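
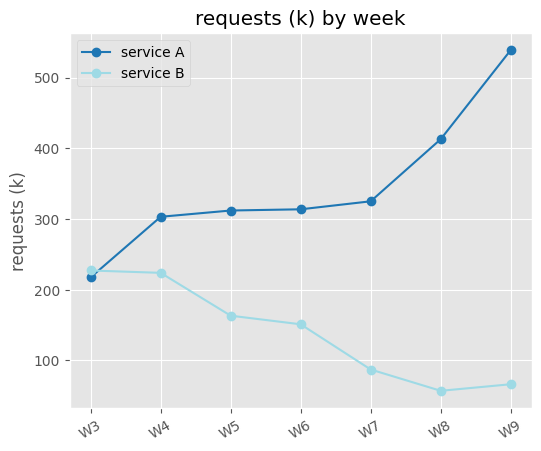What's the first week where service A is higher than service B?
W3: service A ≈ 200 vs service B ≈ 250 (not yet); W4: service A ≈ 300 vs service B ≈ 200 (first crossover).

W4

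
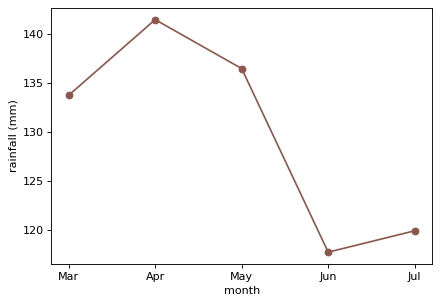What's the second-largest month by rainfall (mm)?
May

Top 3: Apr ≈ 142, May ≈ 136, Mar ≈ 134.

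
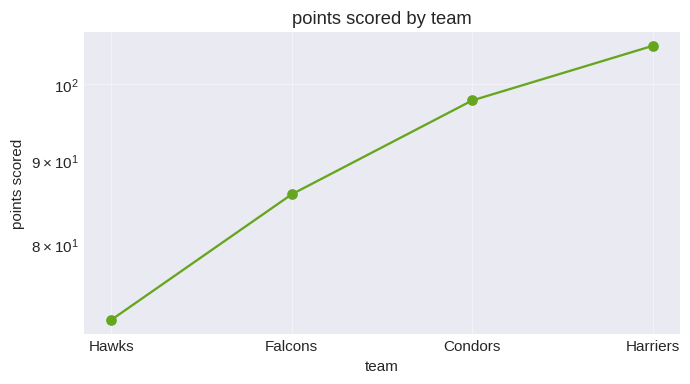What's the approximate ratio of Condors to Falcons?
Condors ≈ 100, Falcons ≈ 85; 100/85 ≈ 1.18.

≈ 1.18×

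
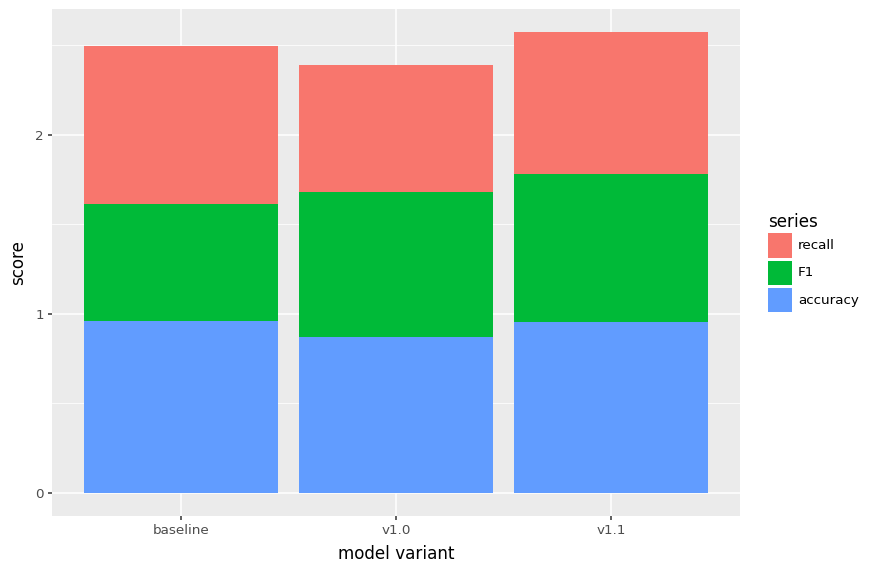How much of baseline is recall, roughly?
≈ 1.0

recall top ≈ 2.5, bottom ≈ 1.5; segment ≈ 1.0.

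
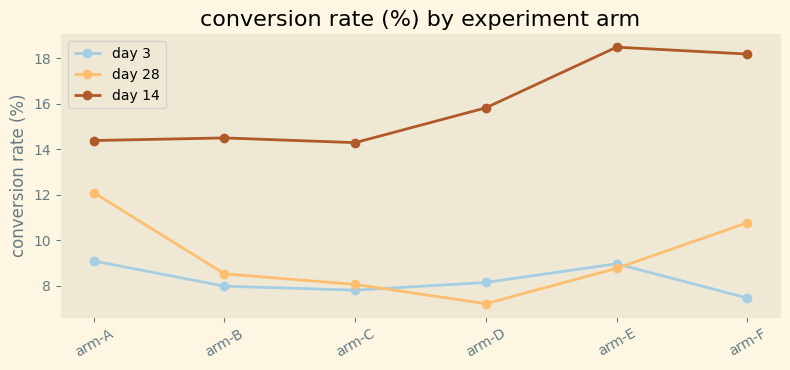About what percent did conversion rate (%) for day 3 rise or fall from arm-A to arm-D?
≈ -11.1%

arm-A ≈ 9, arm-D ≈ 8; (8 − 9) / 9 ≈ -11.1%.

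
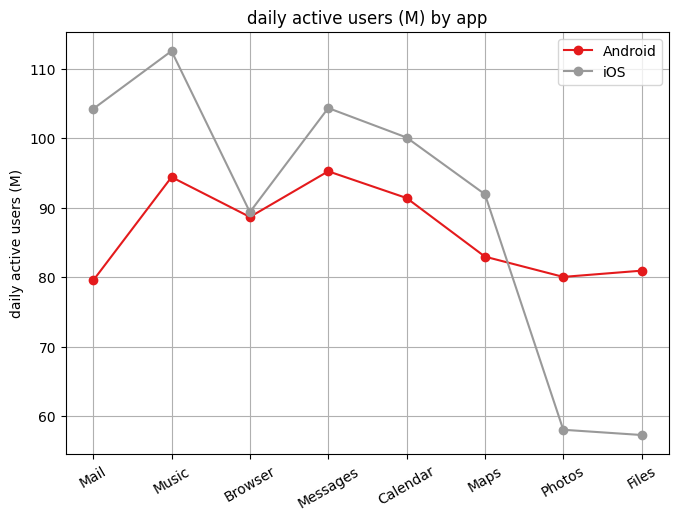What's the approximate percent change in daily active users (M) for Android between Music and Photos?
≈ -15.8%

Music ≈ 95, Photos ≈ 80; (80 − 95) / 95 ≈ -15.8%.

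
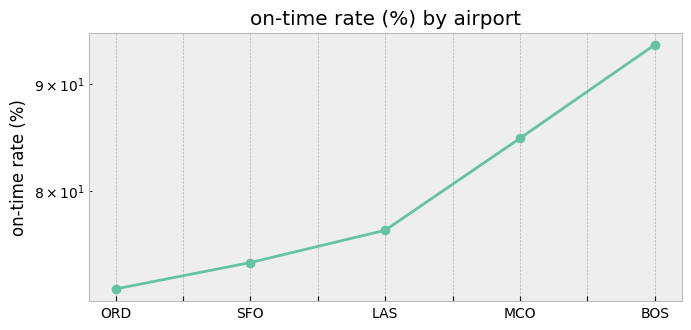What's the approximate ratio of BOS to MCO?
BOS ≈ 94, MCO ≈ 84; 94/84 ≈ 1.12.

≈ 1.12×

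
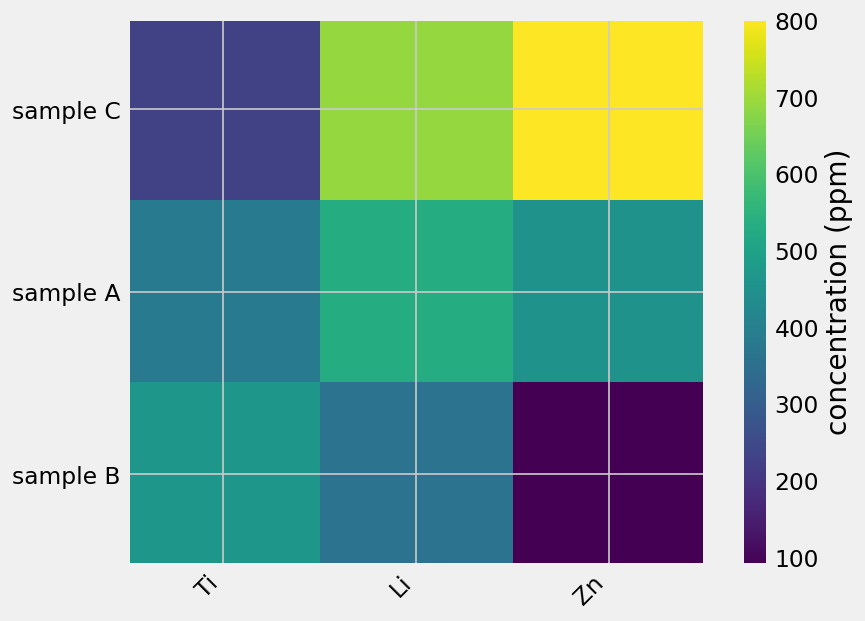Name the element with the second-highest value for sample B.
Li

Top 3 for sample B: Ti ≈ 500, Li ≈ 400, Zn ≈ 100.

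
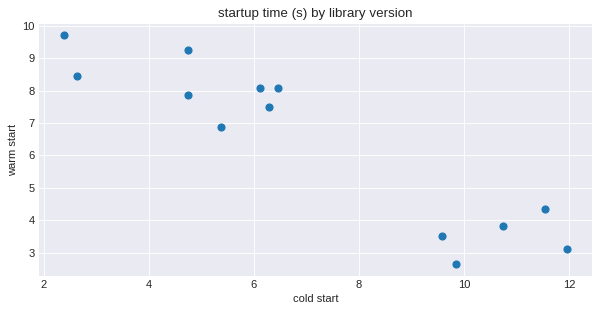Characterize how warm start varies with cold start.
negative, strong

Points are negatively correlated; strong (|r| ≈ 0.9).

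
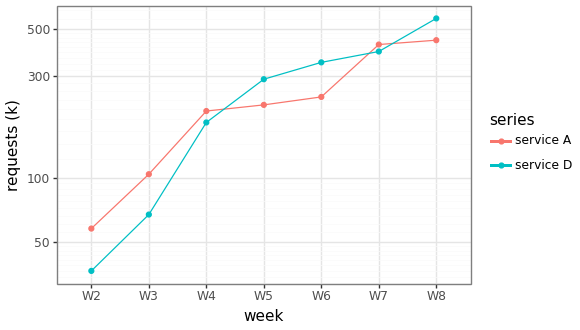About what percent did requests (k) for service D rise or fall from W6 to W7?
W6 ≈ 350, W7 ≈ 400; (400 − 350) / 350 ≈ +14.3%.

≈ +14.3%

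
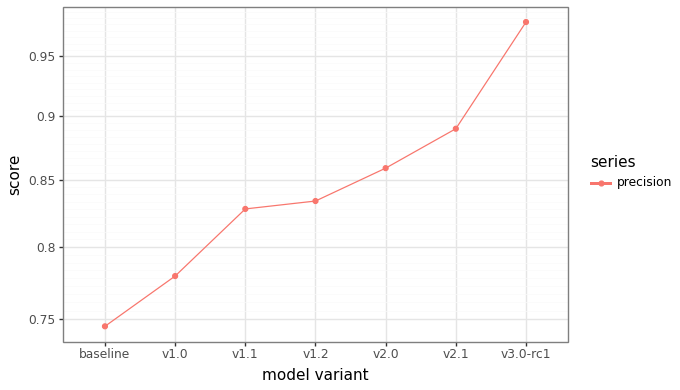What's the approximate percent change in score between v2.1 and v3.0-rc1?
v2.1 ≈ 0.90, v3.0-rc1 ≈ 0.98; (0.98 − 0.90) / 0.90 ≈ +8.9%.

≈ +8.9%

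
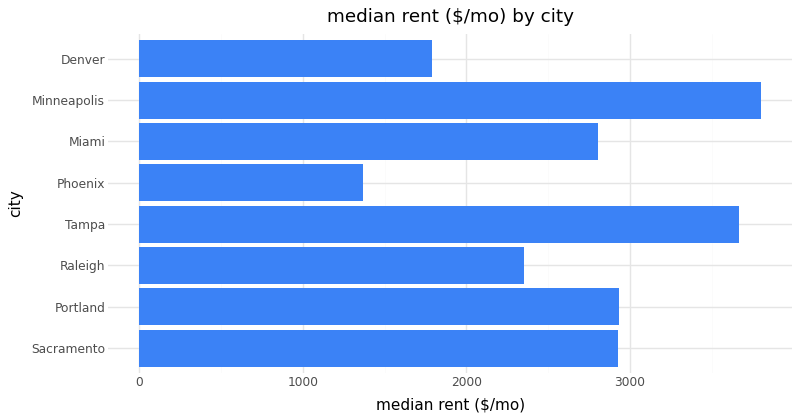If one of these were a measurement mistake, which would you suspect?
Phoenix

Phoenix ≈ 1500; the rest sit between ≈ 2000 and ≈ 4000.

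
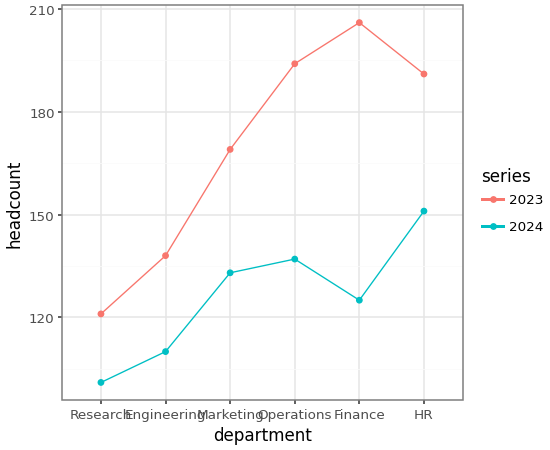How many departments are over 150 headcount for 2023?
4

Above 150: Marketing, Operations, Finance, HR.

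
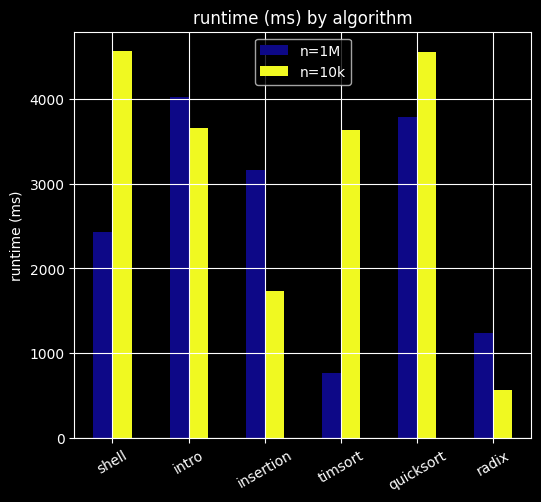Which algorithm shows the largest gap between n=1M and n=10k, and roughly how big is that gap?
timsort, ≈ 2500 ms

timsort: n=1M ≈ 1000, n=10k ≈ 3500 → gap ≈ 2500. Next-largest (shell) is only ≈ 2000.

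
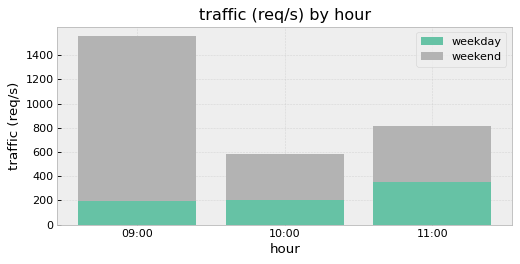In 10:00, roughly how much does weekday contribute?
≈ 200

weekday top ≈ 200, bottom ≈ 0; segment ≈ 200.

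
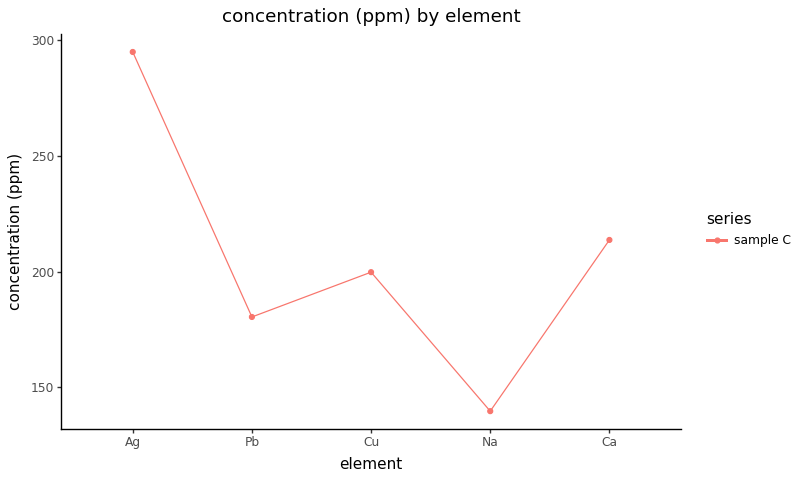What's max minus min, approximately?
≈ 160

Max Ag ≈ 300, min Na ≈ 140; range ≈ 160.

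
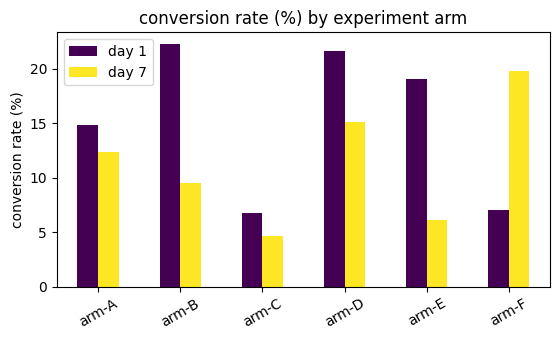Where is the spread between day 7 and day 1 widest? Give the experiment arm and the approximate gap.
arm-E: day 7 ≈ 6, day 1 ≈ 20 → gap ≈ 14. Next-largest (arm-B) is only ≈ 12.

arm-E, ≈ 14 %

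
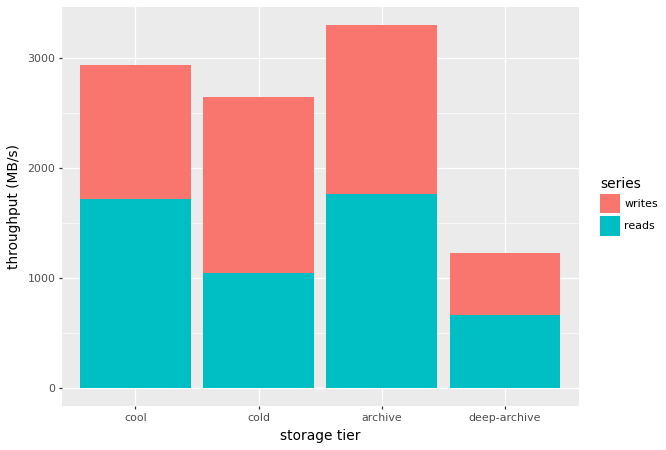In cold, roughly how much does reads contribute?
reads top ≈ 1000, bottom ≈ 0; segment ≈ 1000.

≈ 1000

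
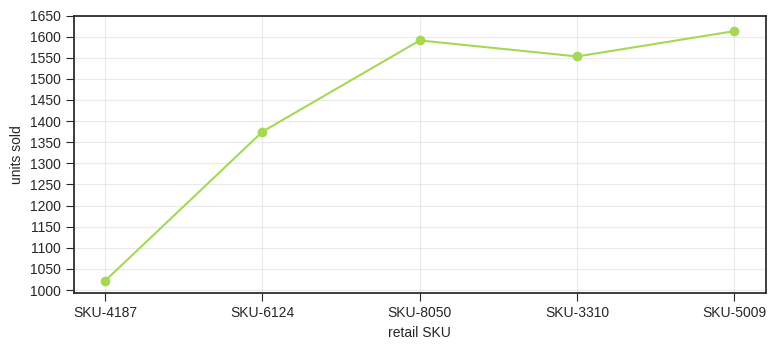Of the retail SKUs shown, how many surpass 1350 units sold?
Above 1350: SKU-6124, SKU-8050, SKU-3310, SKU-5009.

4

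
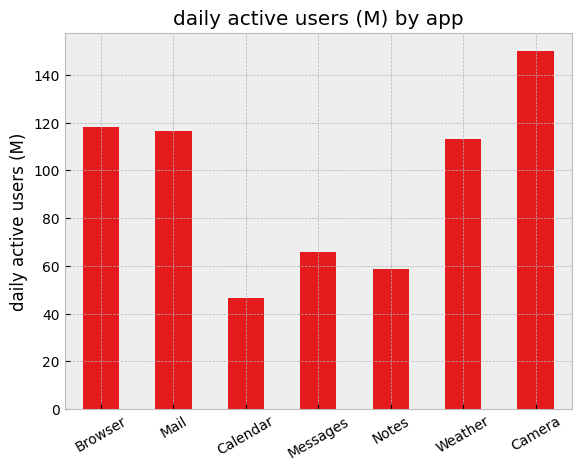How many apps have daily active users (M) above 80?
Above 80: Browser, Mail, Weather, Camera.

4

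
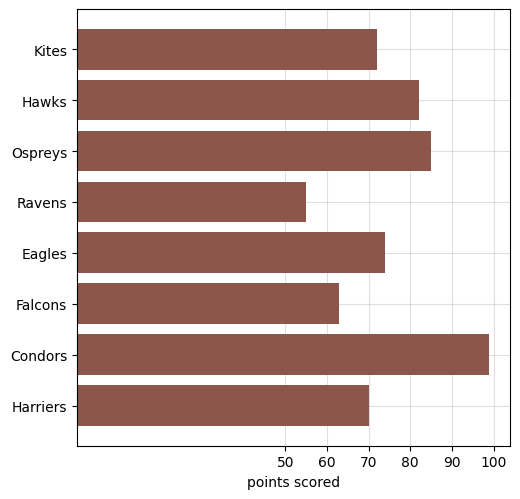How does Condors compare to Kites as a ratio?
Condors ≈ 100, Kites ≈ 70; 100/70 ≈ 1.43.

≈ 1.43×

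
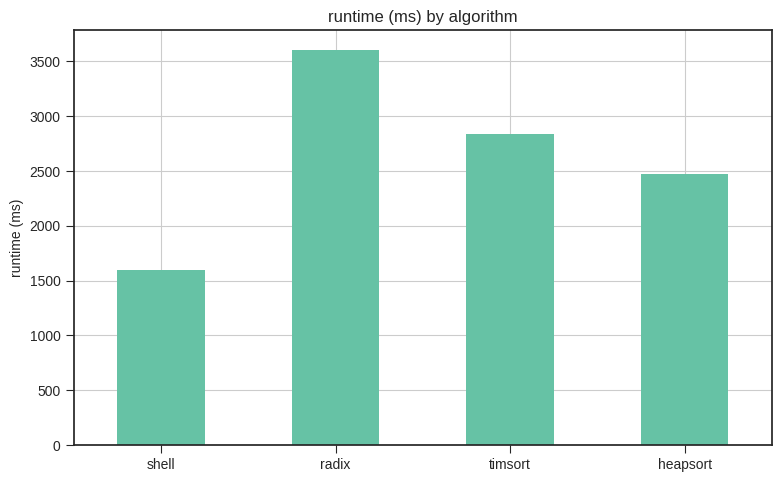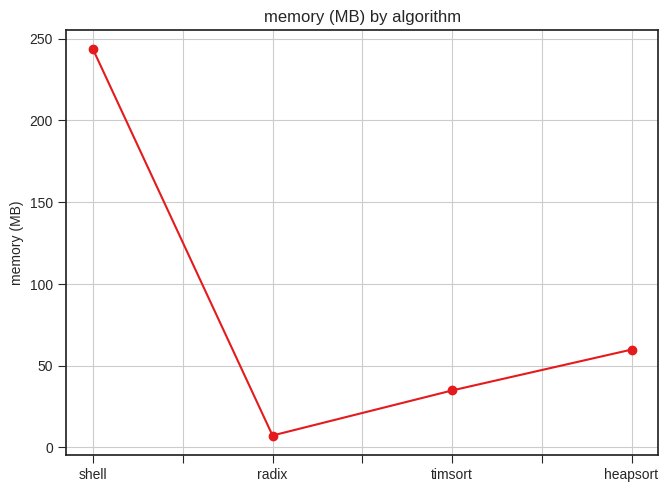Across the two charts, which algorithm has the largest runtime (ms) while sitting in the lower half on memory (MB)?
Chart 2 median memory (MB) ≈ 50; below-median algorithms: radix, timsort. Among those, radix has the highest runtime (ms) (≈ 3500).

radix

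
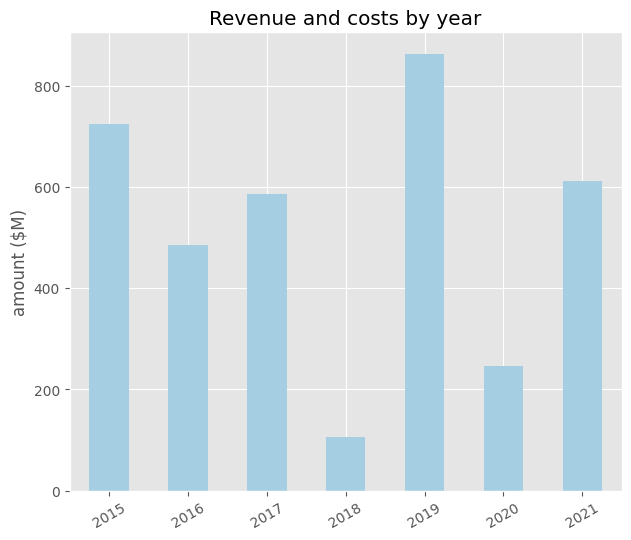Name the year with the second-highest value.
2015

Top 3: 2019 ≈ 900, 2015 ≈ 700, 2021 ≈ 600.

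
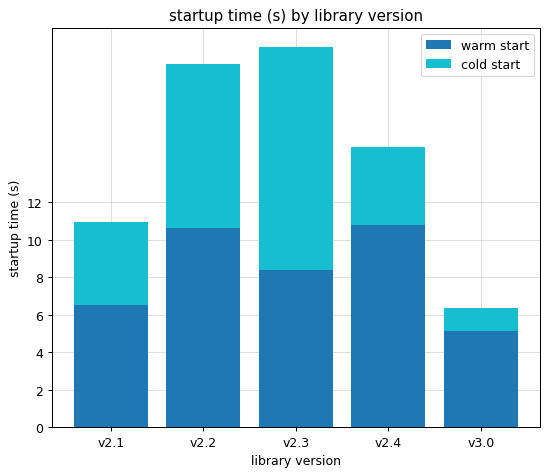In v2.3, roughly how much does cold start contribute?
≈ 12

cold start top ≈ 20, bottom ≈ 8; segment ≈ 12.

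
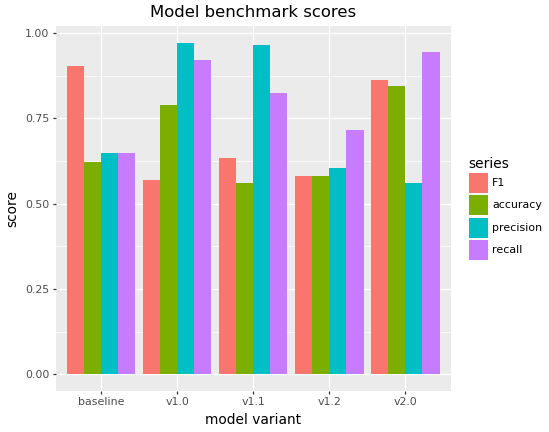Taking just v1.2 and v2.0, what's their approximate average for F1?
≈ 0.75

(0.6 + 0.9) / 2 ≈ 0.75.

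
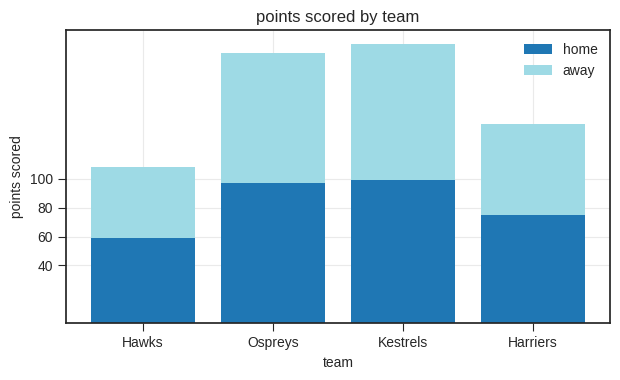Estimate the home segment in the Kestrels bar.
≈ 100

home top ≈ 100, bottom ≈ 0; segment ≈ 100.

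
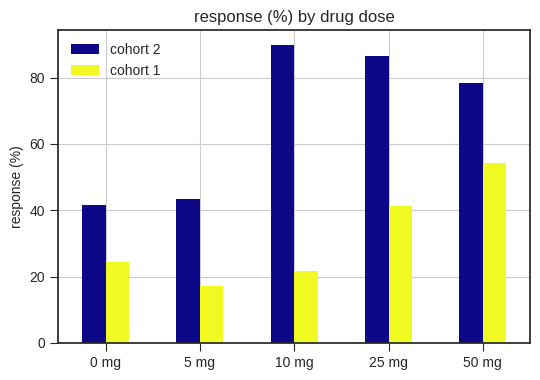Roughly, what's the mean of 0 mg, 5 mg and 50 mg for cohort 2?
(40 + 40 + 80) / 3 ≈ 53.

≈ 53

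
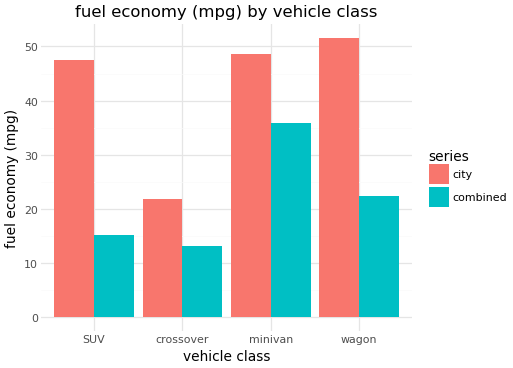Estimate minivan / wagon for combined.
≈ 1.75×

minivan ≈ 35, wagon ≈ 20; 35/20 ≈ 1.75.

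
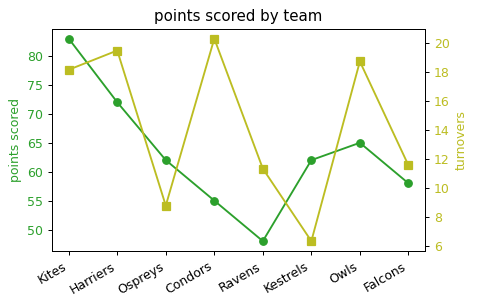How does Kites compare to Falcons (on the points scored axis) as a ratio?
≈ 1.42×

Kites ≈ 85, Falcons ≈ 60; 85/60 ≈ 1.42.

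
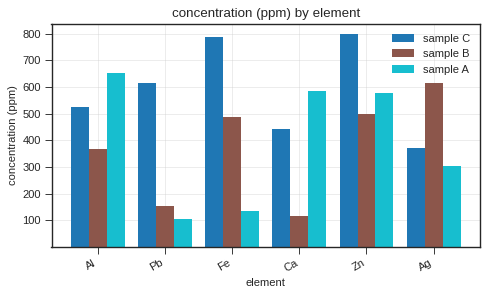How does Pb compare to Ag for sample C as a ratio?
≈ 1.5×

Pb ≈ 600, Ag ≈ 400; 600/400 ≈ 1.5.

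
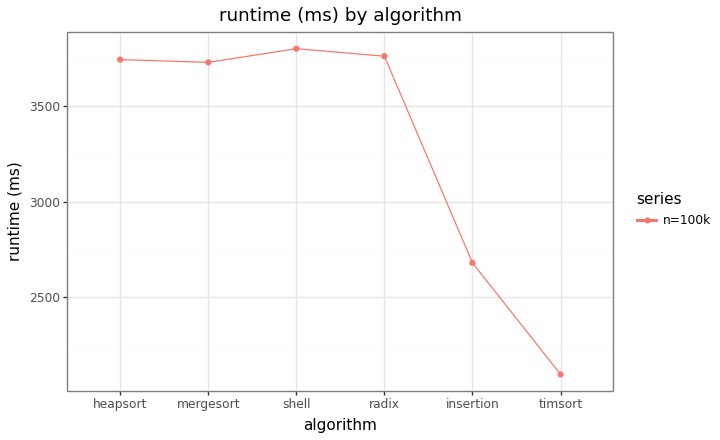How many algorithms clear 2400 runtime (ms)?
Above 2400: heapsort, mergesort, shell, radix, insertion.

5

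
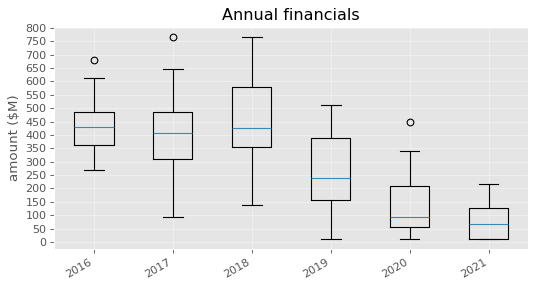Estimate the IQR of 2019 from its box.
Q3 ≈ 400, Q1 ≈ 150; IQR ≈ 250.

≈ 250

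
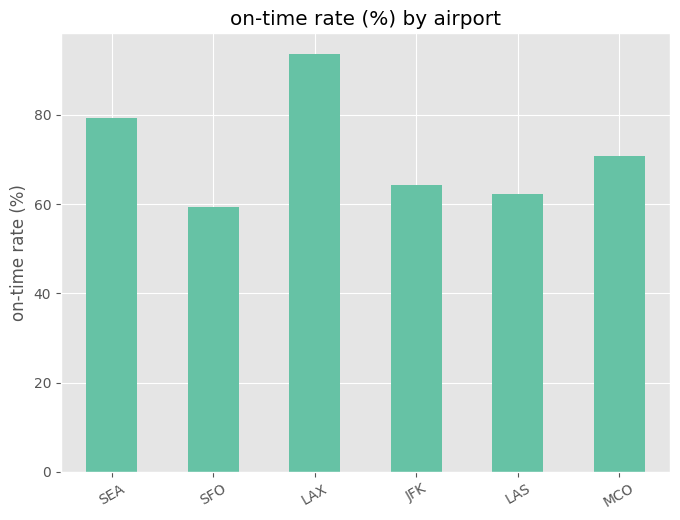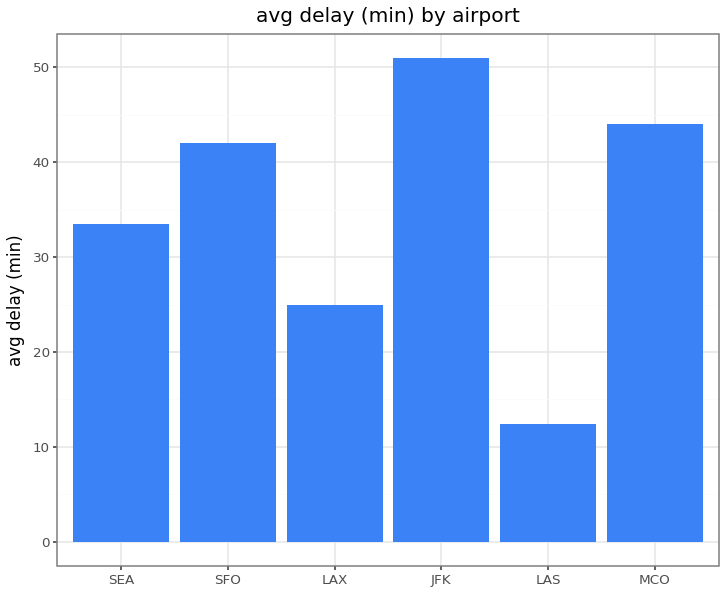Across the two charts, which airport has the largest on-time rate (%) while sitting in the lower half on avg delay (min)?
LAX

Chart 2 median avg delay (min) ≈ 40; below-median airports: SEA, LAX, LAS. Among those, LAX has the highest on-time rate (%) (≈ 90).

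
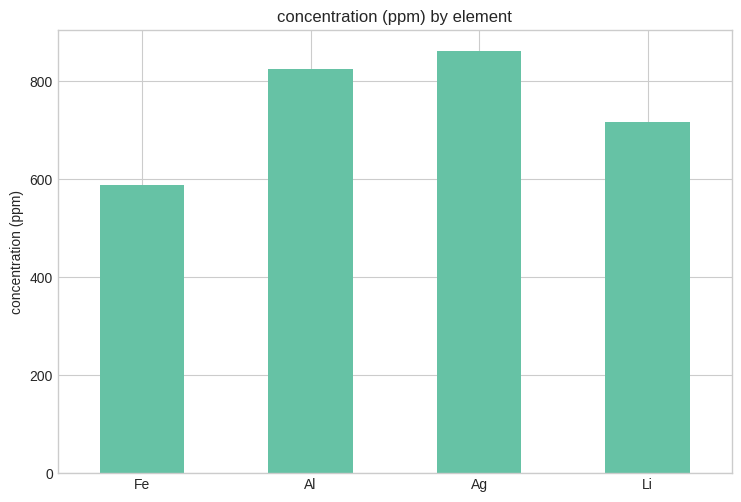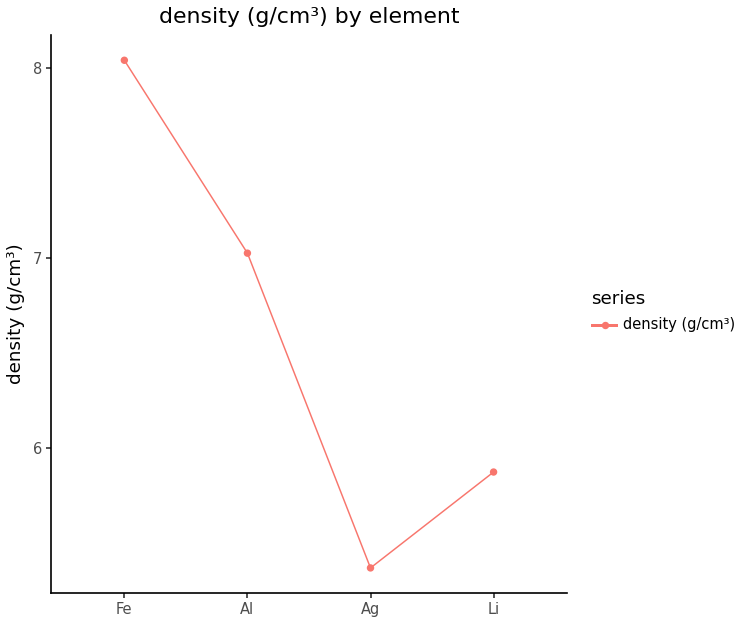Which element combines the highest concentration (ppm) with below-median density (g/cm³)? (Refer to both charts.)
Ag

Chart 2 median density (g/cm³) ≈ 6; below-median elements: Ag, Li. Among those, Ag has the highest concentration (ppm) (≈ 900).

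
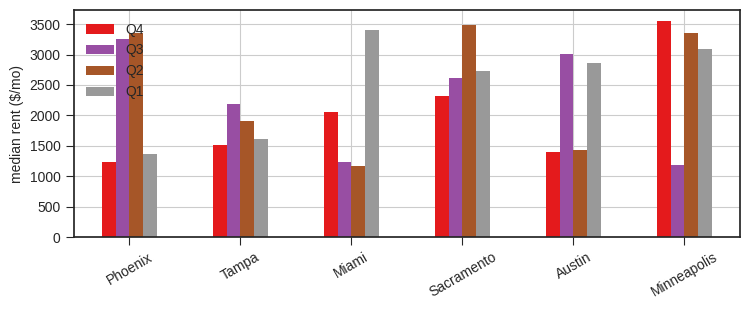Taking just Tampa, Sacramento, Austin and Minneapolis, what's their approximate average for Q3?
≈ 2125

(2000 + 2500 + 3000 + 1000) / 4 ≈ 2125.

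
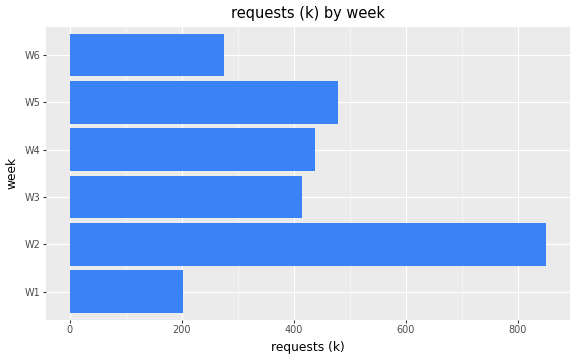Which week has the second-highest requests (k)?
W5

Top 3: W2 ≈ 900, W5 ≈ 500, W4 ≈ 400.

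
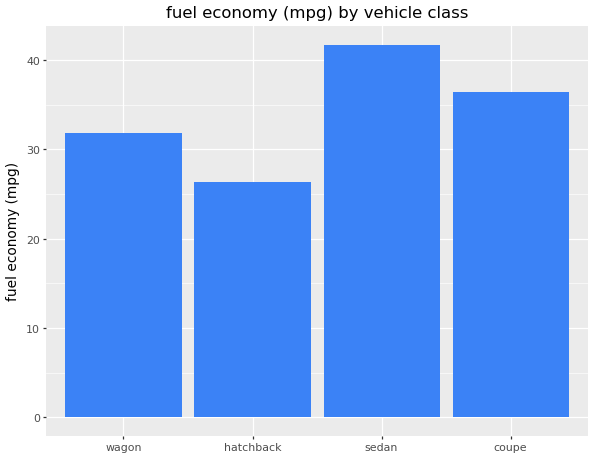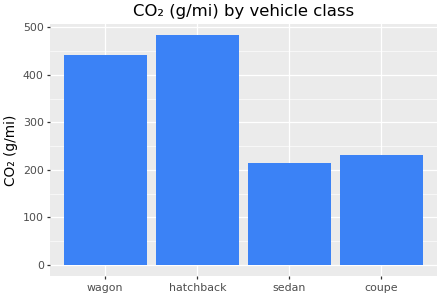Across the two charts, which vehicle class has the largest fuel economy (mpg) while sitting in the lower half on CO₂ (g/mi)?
Chart 2 median CO₂ (g/mi) ≈ 350; below-median vehicle classes: sedan, coupe. Among those, sedan has the highest fuel economy (mpg) (≈ 40).

sedan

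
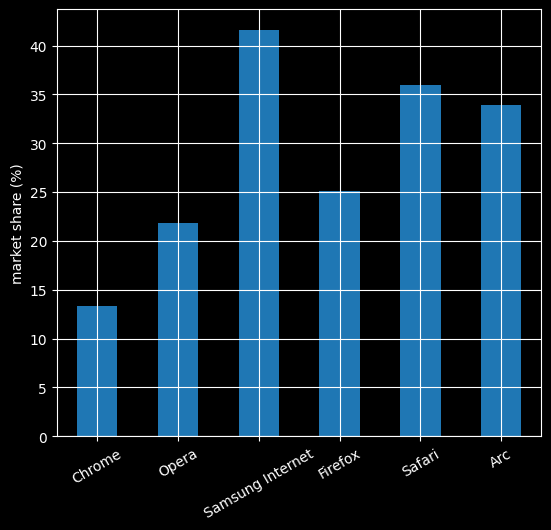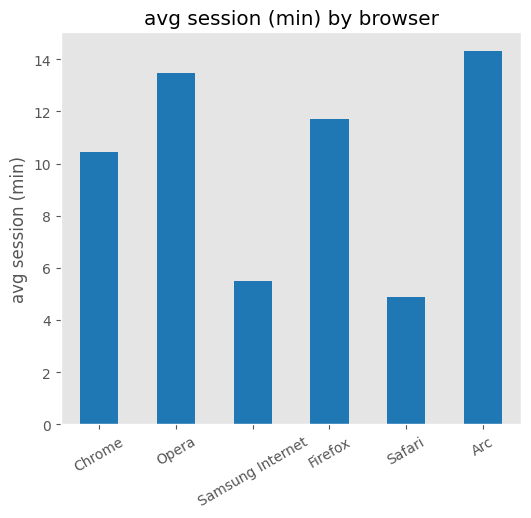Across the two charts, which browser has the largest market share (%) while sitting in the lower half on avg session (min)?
Chart 2 median avg session (min) ≈ 12; below-median browsers: Chrome, Samsung Internet, Safari. Among those, Samsung Internet has the highest market share (%) (≈ 40).

Samsung Internet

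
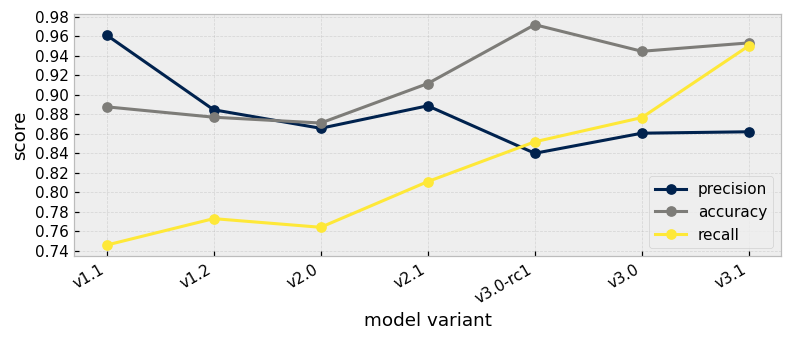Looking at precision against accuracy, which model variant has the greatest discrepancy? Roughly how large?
v3.0-rc1: precision ≈ 0.84, accuracy ≈ 0.98 → gap ≈ 0.14. Next-largest (v3.1) is only ≈ 0.10.

v3.0-rc1, ≈ 0.14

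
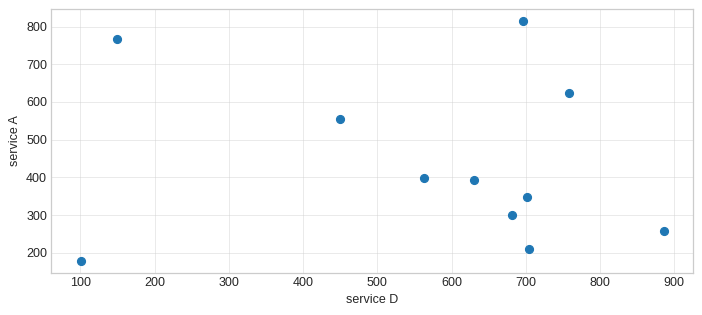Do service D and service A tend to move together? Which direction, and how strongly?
Points are roughly uncorrelated; weak (|r| ≈ 0.1).

no clear correlation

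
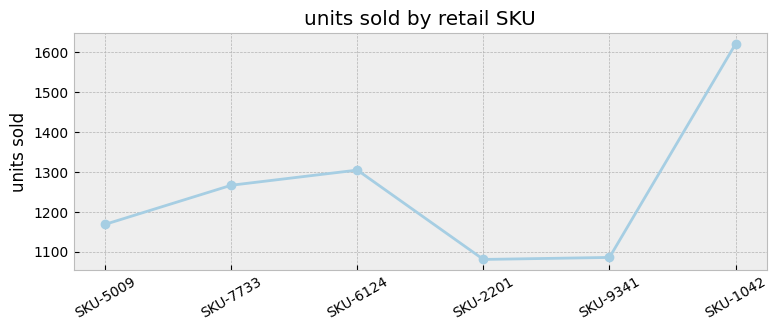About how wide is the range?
≈ 500

Max SKU-1042 ≈ 1600, min SKU-2201 ≈ 1100; range ≈ 500.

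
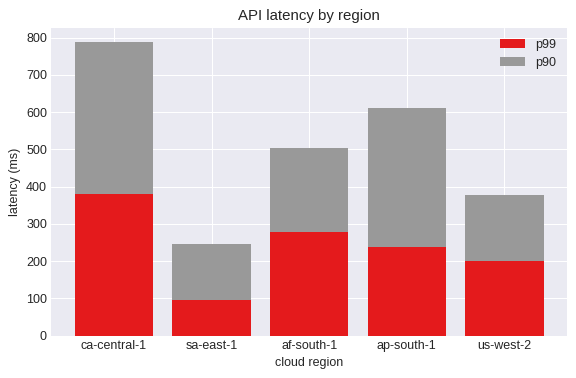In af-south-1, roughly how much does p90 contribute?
p90 top ≈ 500, bottom ≈ 300; segment ≈ 200.

≈ 200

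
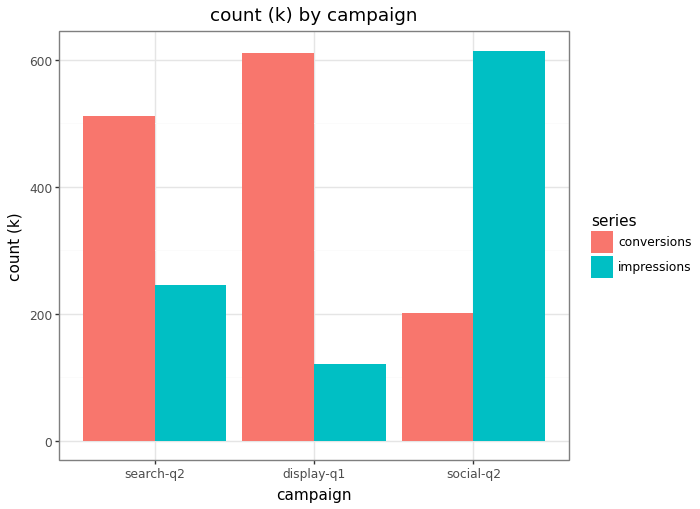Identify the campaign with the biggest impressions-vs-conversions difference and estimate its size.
display-q1, ≈ 500 k

display-q1: impressions ≈ 100, conversions ≈ 600 → gap ≈ 500. Next-largest (social-q2) is only ≈ 400.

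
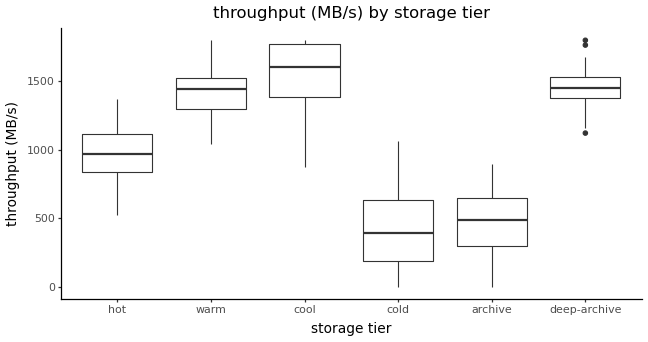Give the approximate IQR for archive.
≈ 300

Q3 ≈ 600, Q1 ≈ 300; IQR ≈ 300.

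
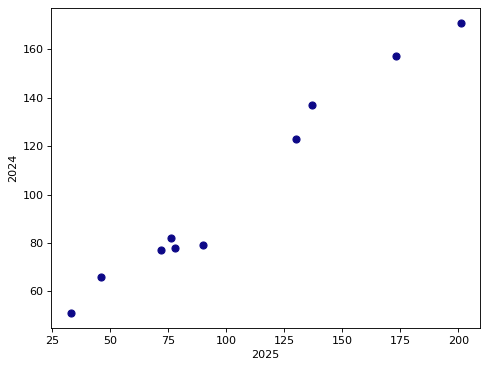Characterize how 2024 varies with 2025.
positive, strong

Points are positively correlated; strong (|r| ≈ 1.0).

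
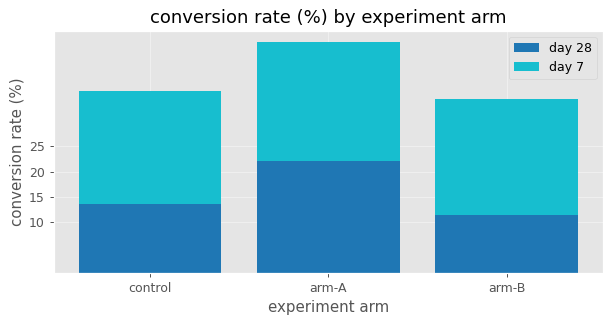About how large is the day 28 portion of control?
≈ 15

day 28 top ≈ 15, bottom ≈ 0; segment ≈ 15.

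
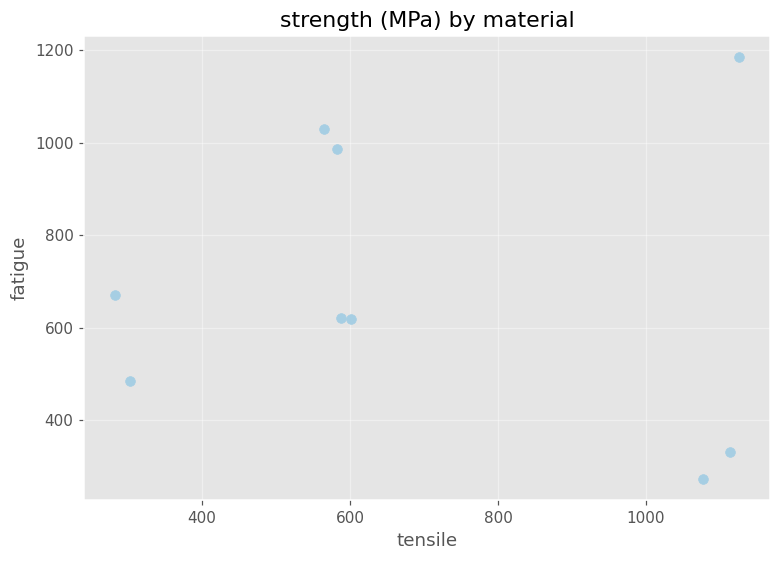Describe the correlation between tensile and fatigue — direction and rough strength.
Points are roughly uncorrelated; weak (|r| ≈ 0.1).

no clear correlation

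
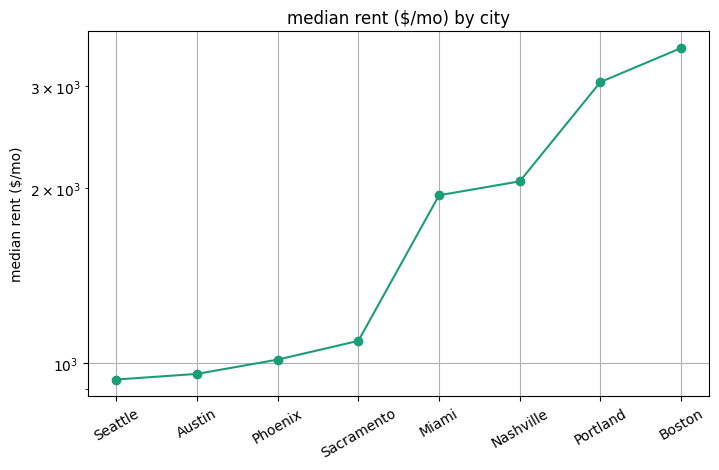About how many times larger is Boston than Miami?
≈ 1.75×

Boston ≈ 3500, Miami ≈ 2000; 3500/2000 ≈ 1.75.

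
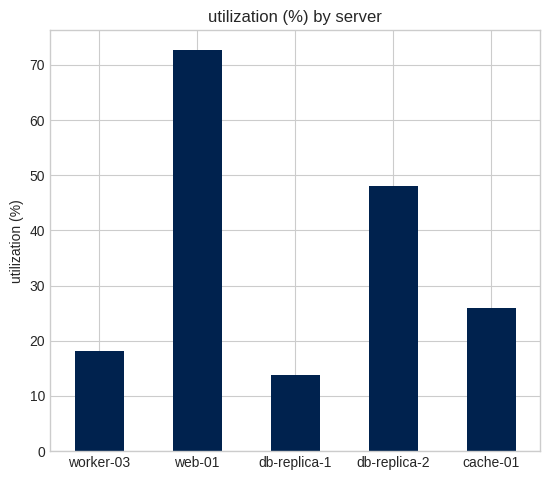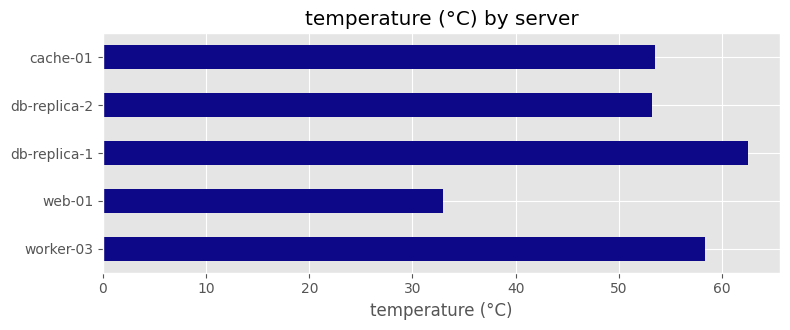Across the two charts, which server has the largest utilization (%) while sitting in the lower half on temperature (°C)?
Chart 2 median temperature (°C) ≈ 50; below-median servers: web-01, db-replica-2. Among those, web-01 has the highest utilization (%) (≈ 70).

web-01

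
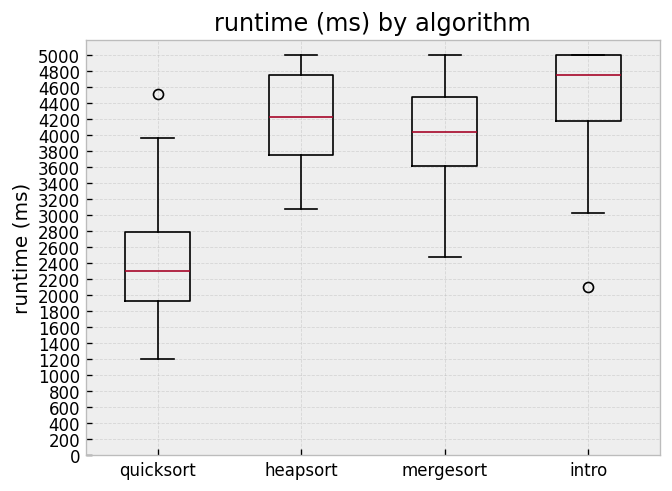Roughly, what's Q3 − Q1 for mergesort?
Q3 ≈ 4400, Q1 ≈ 3600; IQR ≈ 800.

≈ 800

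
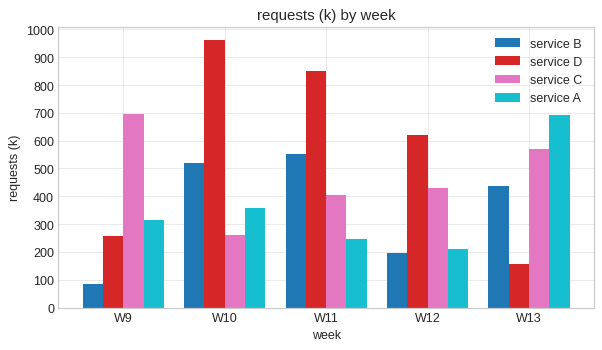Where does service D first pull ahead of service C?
W10

W9: service D ≈ 300 vs service C ≈ 700 (not yet); W10: service D ≈ 1000 vs service C ≈ 300 (first crossover).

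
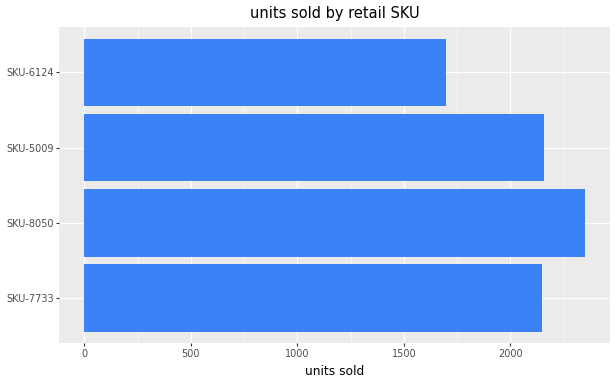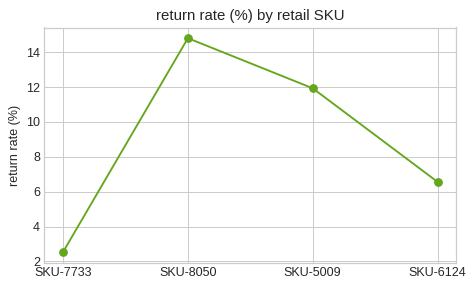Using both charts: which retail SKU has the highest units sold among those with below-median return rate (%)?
SKU-7733

Chart 2 median return rate (%) ≈ 10; below-median retail SKUs: SKU-7733, SKU-6124. Among those, SKU-7733 has the highest units sold (≈ 2000).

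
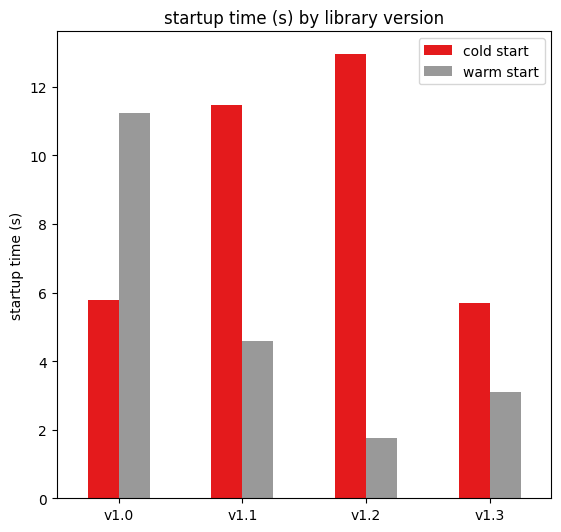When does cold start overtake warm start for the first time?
v1.1

v1.0: cold start ≈ 6 vs warm start ≈ 12 (not yet); v1.1: cold start ≈ 12 vs warm start ≈ 4 (first crossover).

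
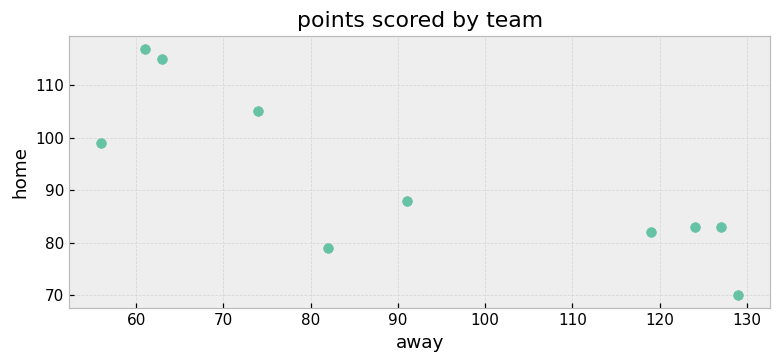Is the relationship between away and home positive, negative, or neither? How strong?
Points are negatively correlated; strong (|r| ≈ 0.8).

negative, strong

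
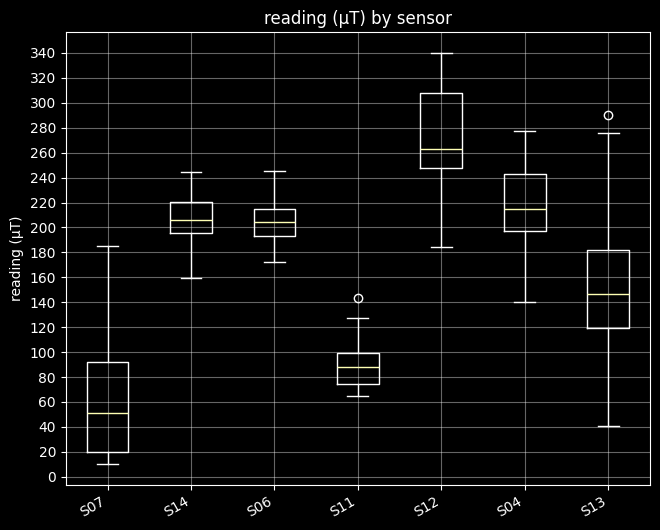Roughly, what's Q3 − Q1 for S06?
≈ 20

Q3 ≈ 220, Q1 ≈ 200; IQR ≈ 20.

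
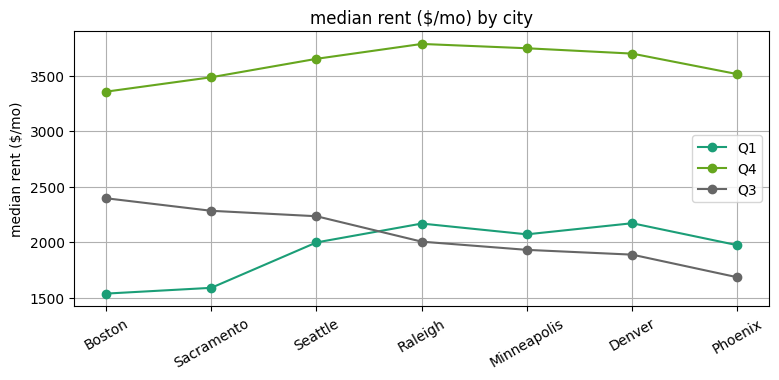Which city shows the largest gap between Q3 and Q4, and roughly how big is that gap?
Phoenix, ≈ 2000 $/mo

Phoenix: Q3 ≈ 1600, Q4 ≈ 3600 → gap ≈ 2000. Next-largest (Minneapolis) is only ≈ 1800.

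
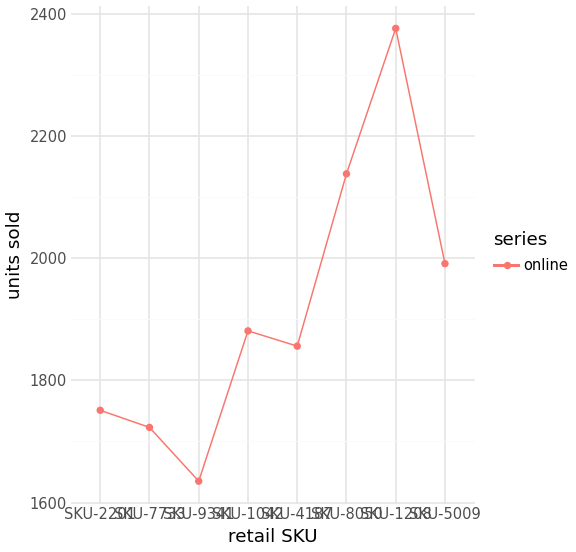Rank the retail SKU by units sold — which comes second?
Top 3: SKU-1208 ≈ 2400, SKU-8050 ≈ 2100, SKU-5009 ≈ 2000.

SKU-8050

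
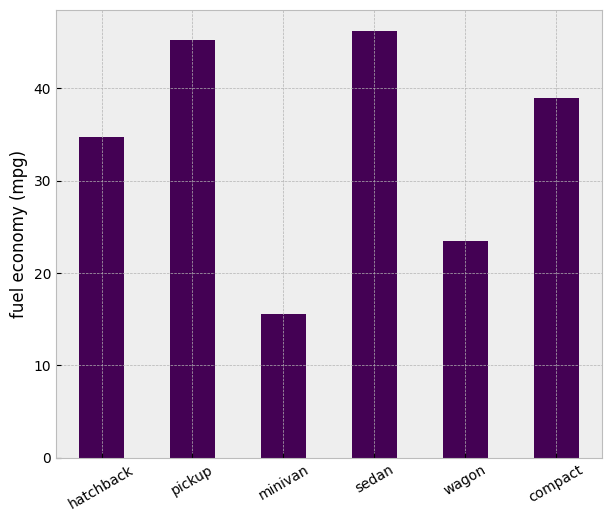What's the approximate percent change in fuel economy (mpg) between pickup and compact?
≈ -11.1%

pickup ≈ 45, compact ≈ 40; (40 − 45) / 45 ≈ -11.1%.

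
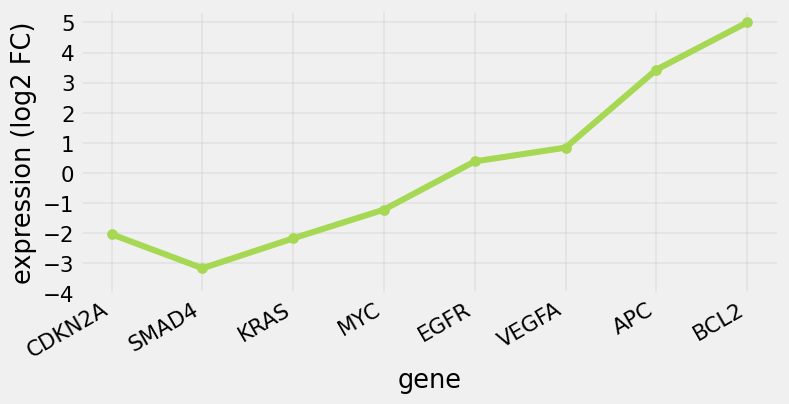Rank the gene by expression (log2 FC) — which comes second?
Top 3: BCL2 ≈ 5, APC ≈ 3, VEGFA ≈ 1.

APC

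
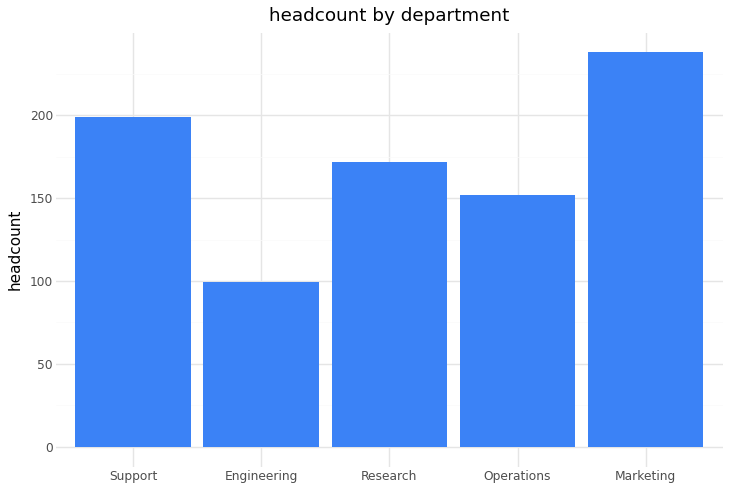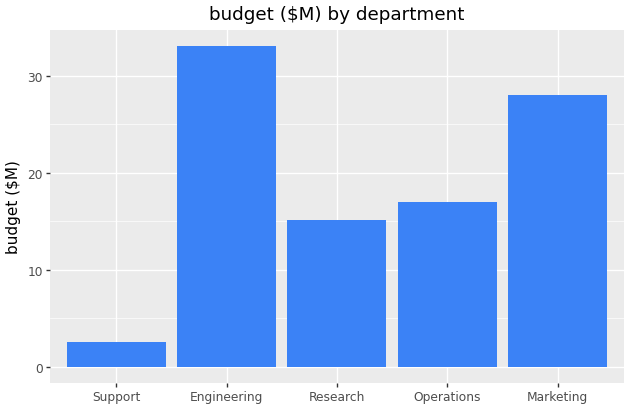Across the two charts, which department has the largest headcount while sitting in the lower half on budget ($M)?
Chart 2 median budget ($M) ≈ 15; below-median departments: Support, Research. Among those, Support has the highest headcount (≈ 200).

Support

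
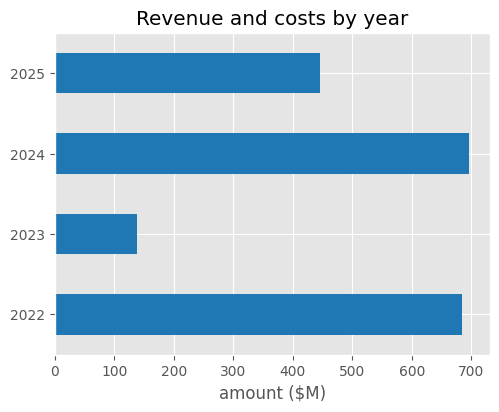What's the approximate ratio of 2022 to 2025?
≈ 1.75×

2022 ≈ 700, 2025 ≈ 400; 700/400 ≈ 1.75.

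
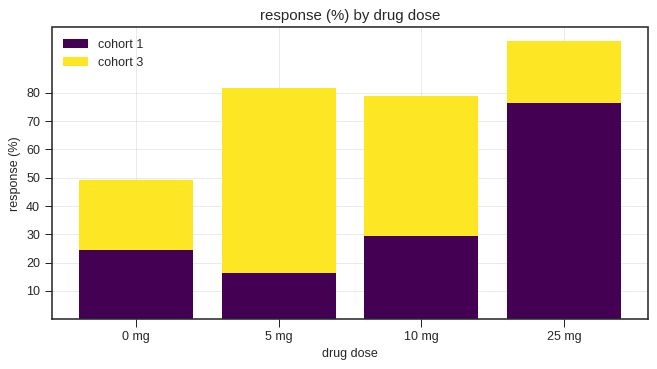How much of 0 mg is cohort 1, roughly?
cohort 1 top ≈ 20, bottom ≈ 0; segment ≈ 20.

≈ 20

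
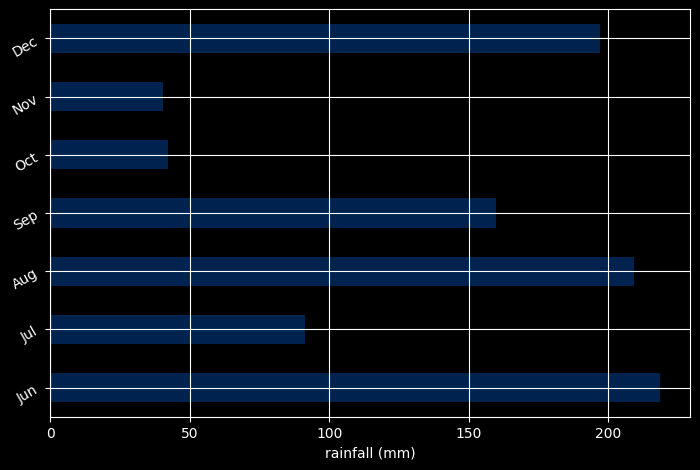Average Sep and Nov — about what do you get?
≈ 100

(160 + 40) / 2 ≈ 100.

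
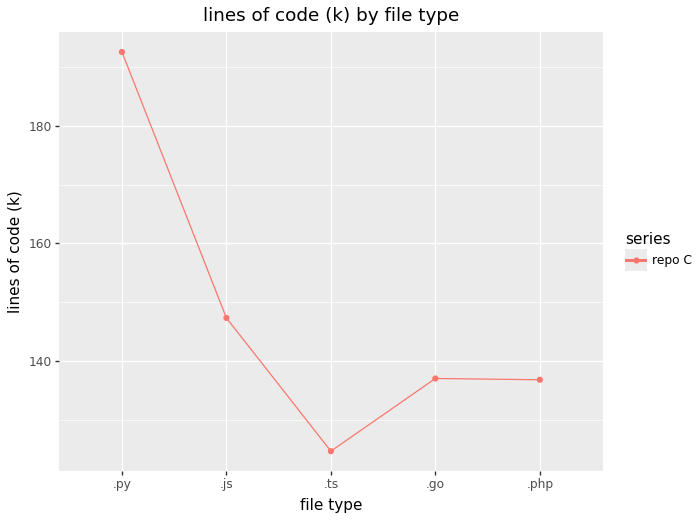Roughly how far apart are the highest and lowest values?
≈ 70

Max .py ≈ 190, min .ts ≈ 120; range ≈ 70.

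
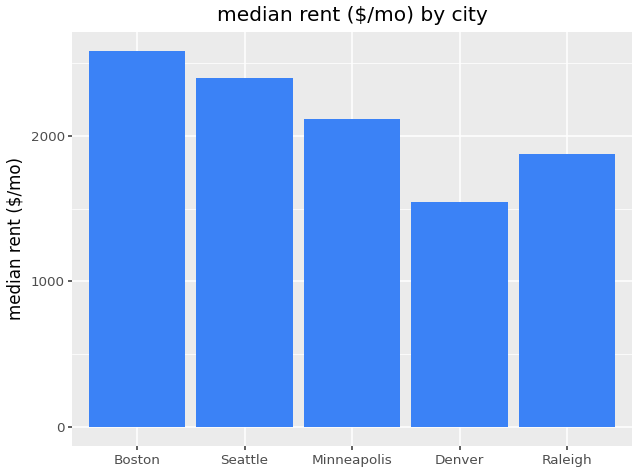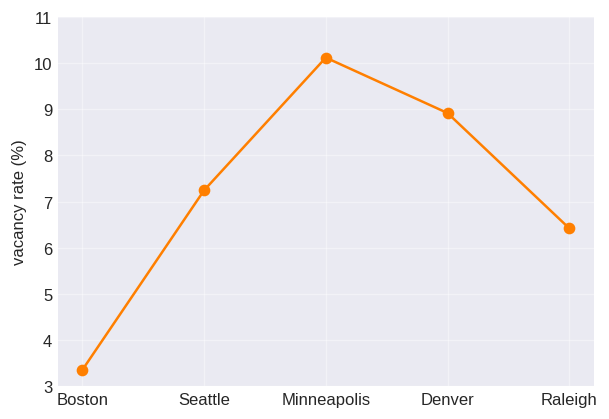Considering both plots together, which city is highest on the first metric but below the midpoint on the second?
Boston

Chart 2 median vacancy rate (%) ≈ 7; below-median cities: Boston, Raleigh. Among those, Boston has the highest median rent ($/mo) (≈ 2500).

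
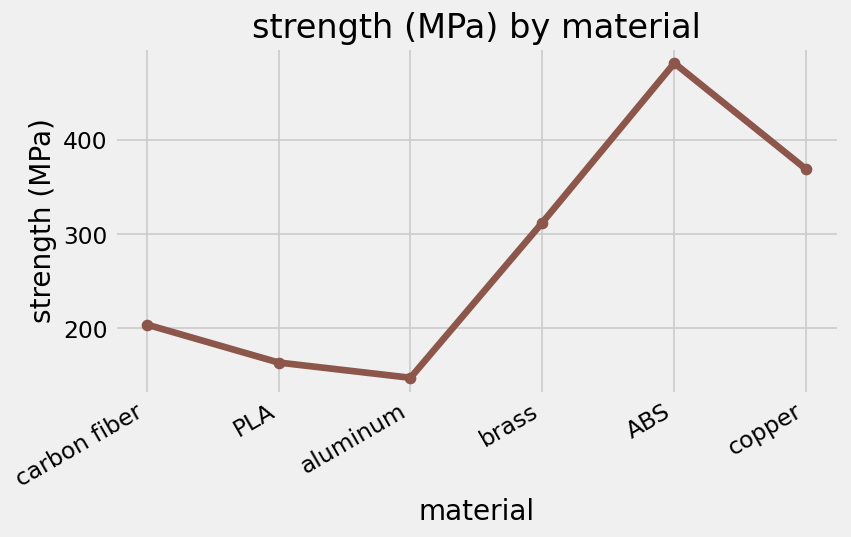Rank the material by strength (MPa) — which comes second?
copper

Top 3: ABS ≈ 500, copper ≈ 350, brass ≈ 300.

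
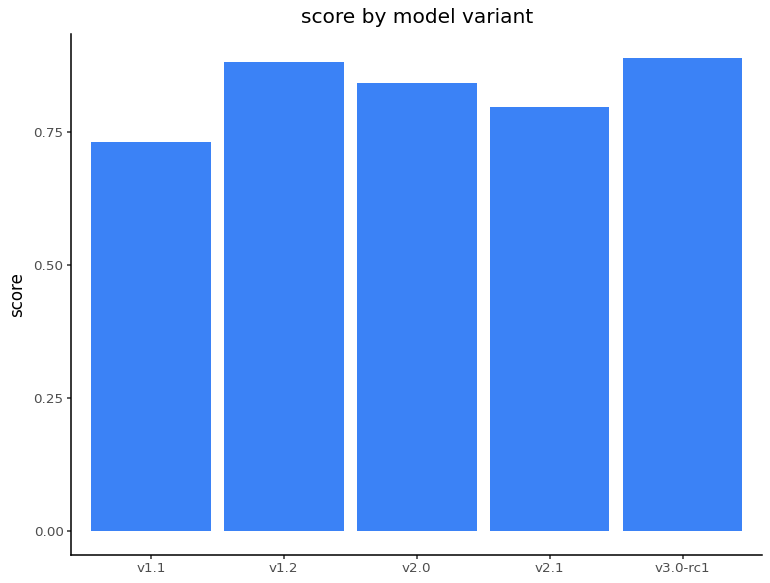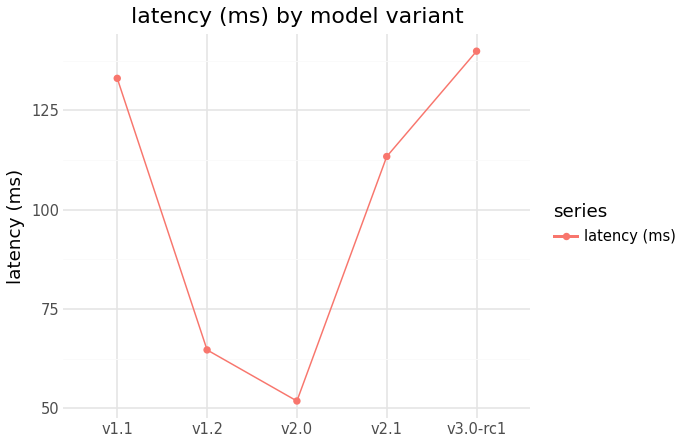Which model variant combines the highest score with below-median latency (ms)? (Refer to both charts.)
Chart 2 median latency (ms) ≈ 120; below-median model variants: v1.2, v2.0. Among those, v1.2 has the highest score (≈ 0.9).

v1.2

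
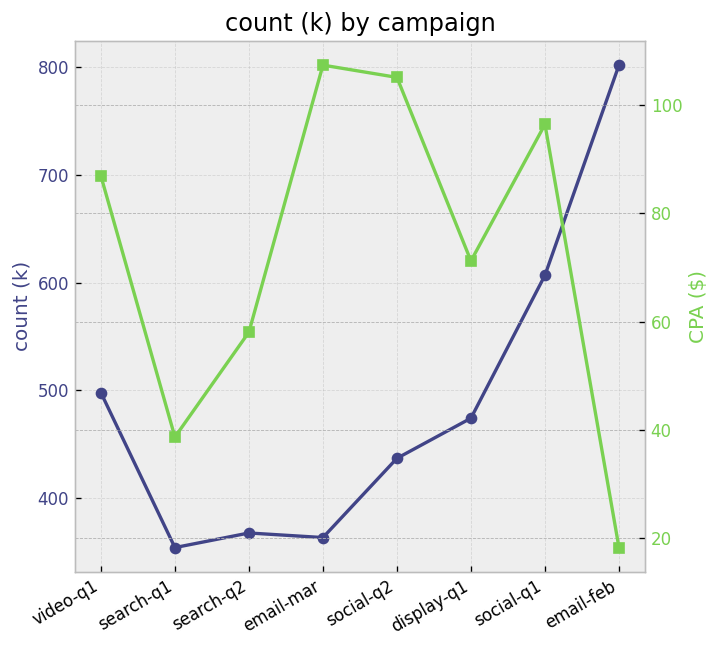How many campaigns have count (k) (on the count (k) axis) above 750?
1

Above 750: email-feb.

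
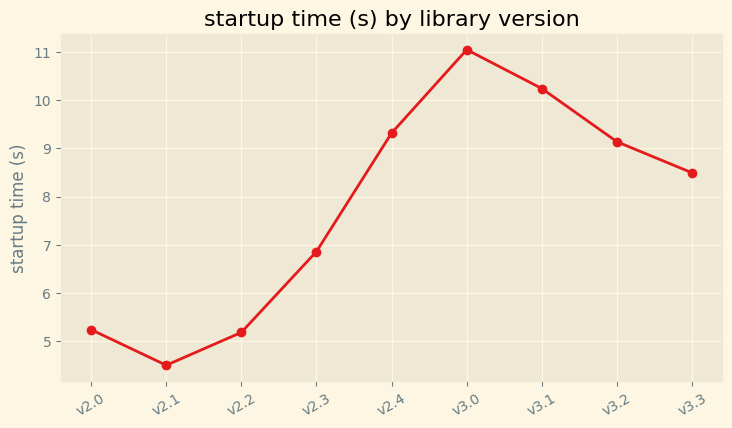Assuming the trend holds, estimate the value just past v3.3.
Last three: 10, 9, 8 → slope ≈ -1/step → next ≈ 7.

≈ 7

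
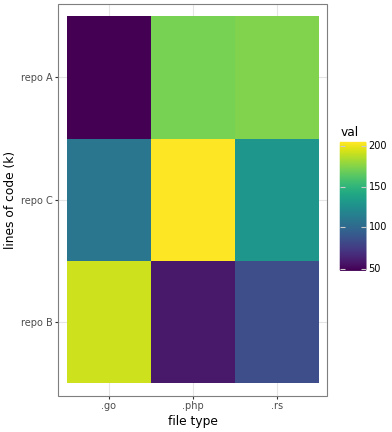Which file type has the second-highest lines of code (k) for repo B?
Top 3 for repo B: .go ≈ 200, .rs ≈ 80, .php ≈ 60.

.rs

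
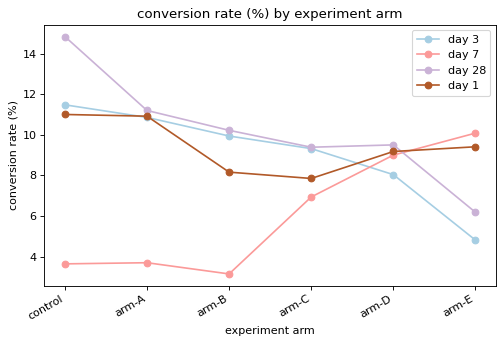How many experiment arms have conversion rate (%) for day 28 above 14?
1

Above 14: control.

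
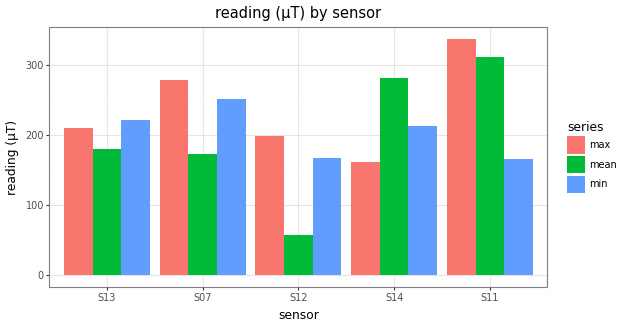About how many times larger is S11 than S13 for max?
S11 ≈ 350, S13 ≈ 200; 350/200 ≈ 1.75.

≈ 1.75×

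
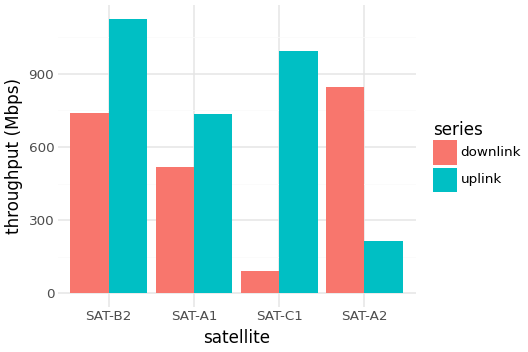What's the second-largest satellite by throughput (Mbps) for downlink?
SAT-B2

Top 3 for downlink: SAT-A2 ≈ 800, SAT-B2 ≈ 700, SAT-A1 ≈ 500.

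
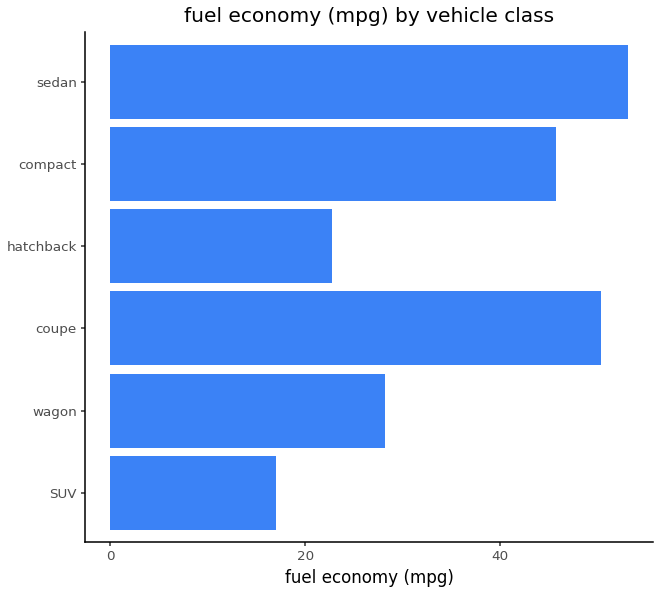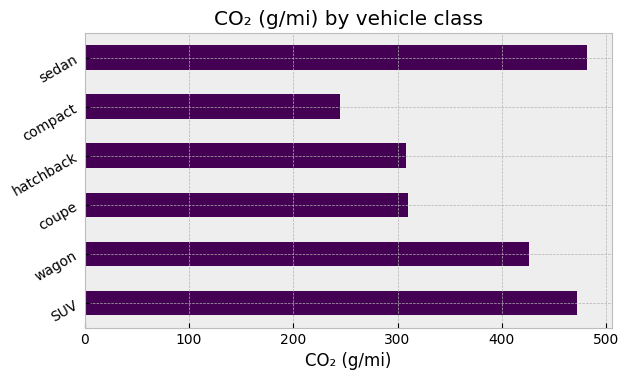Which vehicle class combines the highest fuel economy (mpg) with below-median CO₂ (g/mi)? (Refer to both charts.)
Chart 2 median CO₂ (g/mi) ≈ 350; below-median vehicle classes: coupe, hatchback, compact. Among those, coupe has the highest fuel economy (mpg) (≈ 50).

coupe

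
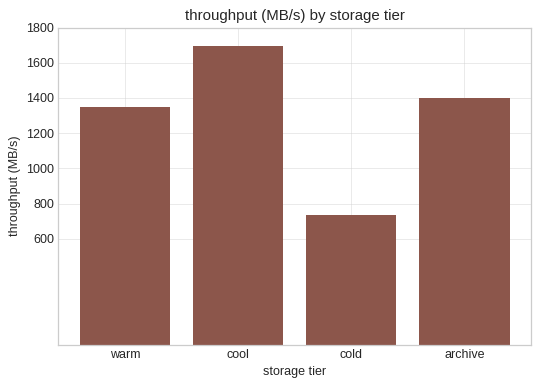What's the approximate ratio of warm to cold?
≈ 1.75×

warm ≈ 1400, cold ≈ 800; 1400/800 ≈ 1.75.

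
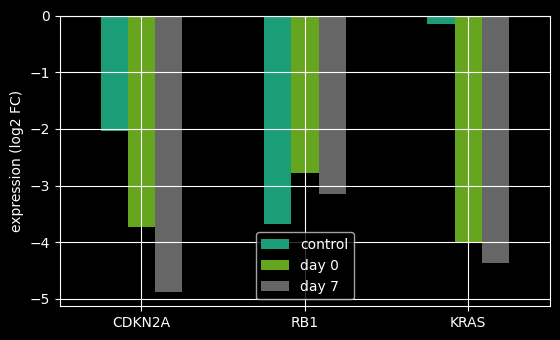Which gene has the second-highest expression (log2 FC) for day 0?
Top 3 for day 0: RB1 ≈ -3.0, CDKN2A ≈ -3.5, KRAS ≈ -4.0.

CDKN2A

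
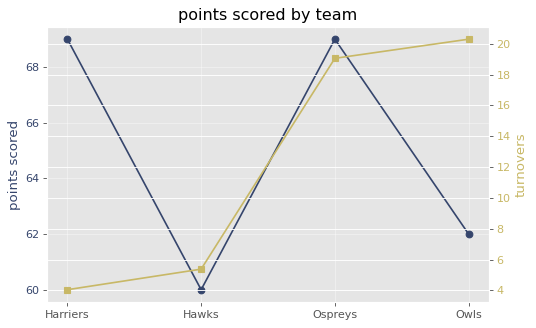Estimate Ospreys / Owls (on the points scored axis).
Ospreys ≈ 69, Owls ≈ 62; 69/62 ≈ 1.11.

≈ 1.11×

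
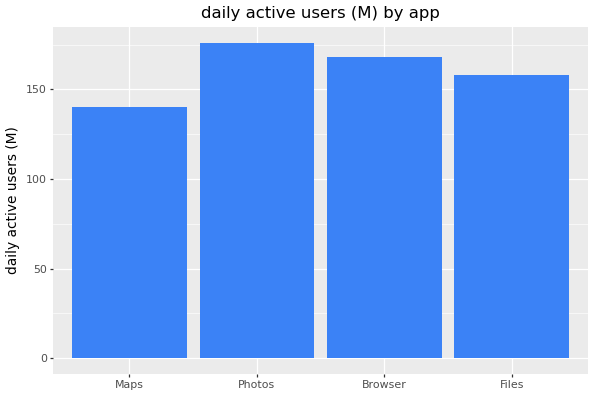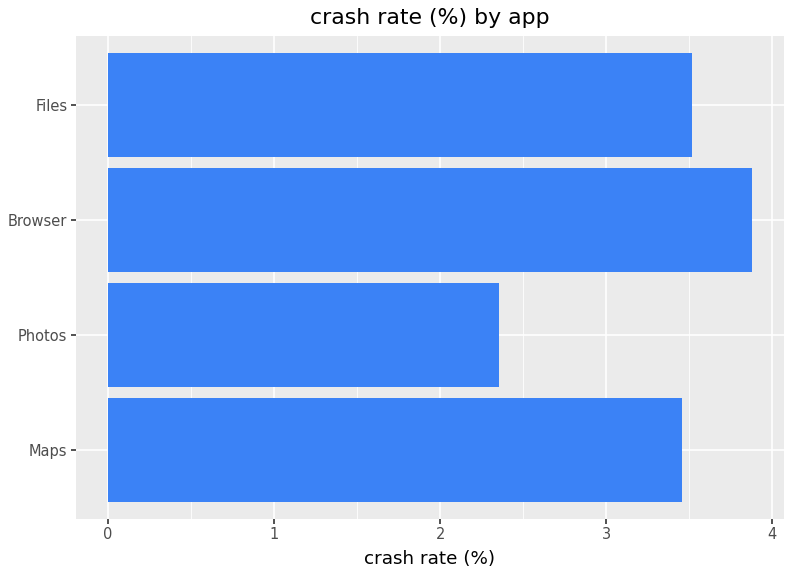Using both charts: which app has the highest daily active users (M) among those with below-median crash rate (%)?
Chart 2 median crash rate (%) ≈ 3.5; below-median apps: Maps, Photos. Among those, Photos has the highest daily active users (M) (≈ 180).

Photos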